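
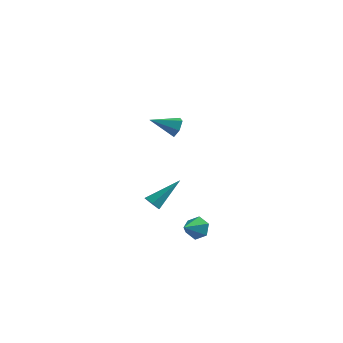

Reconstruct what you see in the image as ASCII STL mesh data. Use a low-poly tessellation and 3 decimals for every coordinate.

solid 
facet normal -0.505 -0.614 -0.607
outer loop
vertex -3.867 0.59 -3.387
vertex -4.135 0.39 -2.962
vertex -4.332 0.816 -3.229
endloop
endfacet
facet normal 0.191 0.795 -0.575
outer loop
vertex -3.867 0.59 -3.387
vertex -4.332 0.816 -3.229
vertex -3.165 1.57 -1.798
endloop
endfacet
facet normal -0.504 -0.614 -0.607
outer loop
vertex -4.332 0.816 -3.229
vertex -4.135 0.39 -2.962
vertex -4.599 0.616 -2.805
endloop
endfacet
facet normal -0.568 0.822 0.030
outer loop
vertex -4.332 0.816 -3.229
vertex -4.599 0.616 -2.805
vertex -3.165 1.57 -1.798
endloop
endfacet
facet normal -0.504 -0.614 -0.607
outer loop
vertex -4.599 0.616 -2.805
vertex -4.135 0.39 -2.962
vertex -4.402 0.19 -2.538
endloop
endfacet
facet normal -0.640 0.173 0.748
outer loop
vertex -4.599 0.616 -2.805
vertex -4.402 0.19 -2.538
vertex -3.165 1.57 -1.798
endloop
endfacet
facet normal -0.504 -0.615 -0.607
outer loop
vertex -4.402 0.19 -2.538
vertex -4.135 0.39 -2.962
vertex -3.937 -0.036 -2.695
endloop
endfacet
facet normal 0.046 -0.504 0.862
outer loop
vertex -4.402 0.19 -2.538
vertex -3.937 -0.036 -2.695
vertex -3.165 1.57 -1.798
endloop
endfacet
facet normal -0.505 -0.615 -0.606
outer loop
vertex -3.937 -0.036 -2.695
vertex -4.135 0.39 -2.962
vertex -3.67 0.164 -3.12
endloop
endfacet
facet normal 0.807 -0.532 0.257
outer loop
vertex -3.937 -0.036 -2.695
vertex -3.67 0.164 -3.12
vertex -3.165 1.57 -1.798
endloop
endfacet
facet normal -0.505 -0.614 -0.607
outer loop
vertex -3.67 0.164 -3.12
vertex -4.135 0.39 -2.962
vertex -3.867 0.59 -3.387
endloop
endfacet
facet normal 0.879 0.118 -0.461
outer loop
vertex -3.67 0.164 -3.12
vertex -3.867 0.59 -3.387
vertex -3.165 1.57 -1.798
endloop
endfacet
facet normal 0.262 0.854 -0.449
outer loop
vertex -0.67 -1.292 -2.696
vertex -1.221 -1.323 -3.076
vertex -1.239 -1.007 -2.485
endloop
endfacet
facet normal 0.291 -0.121 0.949
outer loop
vertex -0.67 -1.292 -2.696
vertex -1.239 -1.007 -2.485
vertex -1.519 -2.297 -2.564
endloop
endfacet
facet normal 0.262 0.854 -0.449
outer loop
vertex -1.239 -1.007 -2.485
vertex -1.221 -1.323 -3.076
vertex -1.79 -1.038 -2.865
endloop
endfacet
facet normal -0.569 0.073 0.819
outer loop
vertex -1.239 -1.007 -2.485
vertex -1.79 -1.038 -2.865
vertex -1.519 -2.297 -2.564
endloop
endfacet
facet normal 0.262 0.854 -0.449
outer loop
vertex -1.79 -1.038 -2.865
vertex -1.221 -1.323 -3.076
vertex -1.772 -1.354 -3.456
endloop
endfacet
facet normal -0.978 -0.193 0.073
outer loop
vertex -1.79 -1.038 -2.865
vertex -1.772 -1.354 -3.456
vertex -1.519 -2.297 -2.564
endloop
endfacet
facet normal 0.262 0.854 -0.449
outer loop
vertex -1.772 -1.354 -3.456
vertex -1.221 -1.323 -3.076
vertex -1.203 -1.639 -3.667
endloop
endfacet
facet normal -0.528 -0.654 -0.541
outer loop
vertex -1.772 -1.354 -3.456
vertex -1.203 -1.639 -3.667
vertex -1.519 -2.297 -2.564
endloop
endfacet
facet normal 0.260 0.855 -0.449
outer loop
vertex -1.203 -1.639 -3.667
vertex -1.221 -1.323 -3.076
vertex -0.652 -1.607 -3.287
endloop
endfacet
facet normal 0.333 -0.849 -0.411
outer loop
vertex -1.203 -1.639 -3.667
vertex -0.652 -1.607 -3.287
vertex -1.519 -2.297 -2.564
endloop
endfacet
facet normal 0.261 0.855 -0.448
outer loop
vertex -0.652 -1.607 -3.287
vertex -1.221 -1.323 -3.076
vertex -0.67 -1.292 -2.696
endloop
endfacet
facet normal 0.741 -0.583 0.333
outer loop
vertex -0.652 -1.607 -3.287
vertex -0.67 -1.292 -2.696
vertex -1.519 -2.297 -2.564
endloop
endfacet
facet normal 0.807 0.427 -0.407
outer loop
vertex -1.786 -1.755 4.002
vertex -2.075 -1.682 3.505
vertex -2.089 -1.268 3.912
endloop
endfacet
facet normal -0.023 0.168 0.986
outer loop
vertex -1.786 -1.755 4.002
vertex -2.089 -1.268 3.912
vertex -3.165 -2.258 4.055
endloop
endfacet
facet normal 0.807 0.427 -0.407
outer loop
vertex -2.089 -1.268 3.912
vertex -2.075 -1.682 3.505
vertex -2.378 -1.195 3.415
endloop
endfacet
facet normal -0.577 0.690 0.437
outer loop
vertex -2.089 -1.268 3.912
vertex -2.378 -1.195 3.415
vertex -3.165 -2.258 4.055
endloop
endfacet
facet normal 0.807 0.427 -0.408
outer loop
vertex -2.378 -1.195 3.415
vertex -2.075 -1.682 3.505
vertex -2.365 -1.609 3.008
endloop
endfacet
facet normal -0.834 0.373 -0.406
outer loop
vertex -2.378 -1.195 3.415
vertex -2.365 -1.609 3.008
vertex -3.165 -2.258 4.055
endloop
endfacet
facet normal 0.807 0.427 -0.408
outer loop
vertex -2.365 -1.609 3.008
vertex -2.075 -1.682 3.505
vertex -2.062 -2.095 3.098
endloop
endfacet
facet normal -0.539 -0.466 -0.701
outer loop
vertex -2.365 -1.609 3.008
vertex -2.062 -2.095 3.098
vertex -3.165 -2.258 4.055
endloop
endfacet
facet normal 0.807 0.427 -0.407
outer loop
vertex -2.062 -2.095 3.098
vertex -2.075 -1.682 3.505
vertex -1.772 -2.168 3.596
endloop
endfacet
facet normal 0.014 -0.988 -0.153
outer loop
vertex -2.062 -2.095 3.098
vertex -1.772 -2.168 3.596
vertex -3.165 -2.258 4.055
endloop
endfacet
facet normal 0.807 0.427 -0.407
outer loop
vertex -1.772 -2.168 3.596
vertex -2.075 -1.682 3.505
vertex -1.786 -1.755 4.002
endloop
endfacet
facet normal 0.271 -0.670 0.691
outer loop
vertex -1.772 -2.168 3.596
vertex -1.786 -1.755 4.002
vertex -3.165 -2.258 4.055
endloop
endfacet

endsolid


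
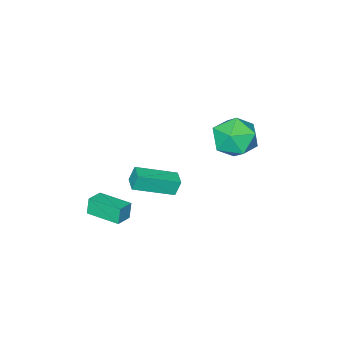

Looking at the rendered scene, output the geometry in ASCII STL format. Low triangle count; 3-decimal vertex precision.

solid 
facet normal -0.781 0.531 -0.331
outer loop
vertex -0.49 -1.838 0.641
vertex -0.009 -1.113 0.669
vertex -0.239 -1.974 -0.17
endloop
endfacet
facet normal -0.553 -0.833 -0.031
outer loop
vertex 1.369 -3.067 0.511
vertex -0.49 -1.838 0.641
vertex -0.239 -1.974 -0.17
endloop
endfacet
facet normal -0.781 0.530 -0.330
outer loop
vertex -0.239 -1.974 -0.17
vertex -0.009 -1.113 0.669
vertex 0.242 -1.249 -0.143
endloop
endfacet
facet normal 0.292 -0.158 -0.943
outer loop
vertex 0.242 -1.249 -0.143
vertex 1.369 -3.067 0.511
vertex -0.239 -1.974 -0.17
endloop
endfacet
facet normal -0.292 0.158 0.943
outer loop
vertex -0.49 -1.838 0.641
vertex 1.599 -2.206 1.35
vertex -0.009 -1.113 0.669
endloop
endfacet
facet normal -0.553 -0.833 -0.031
outer loop
vertex 1.118 -2.931 1.323
vertex -0.49 -1.838 0.641
vertex 1.369 -3.067 0.511
endloop
endfacet
facet normal -0.292 0.159 0.943
outer loop
vertex 1.118 -2.931 1.323
vertex 1.599 -2.206 1.35
vertex -0.49 -1.838 0.641
endloop
endfacet
facet normal 0.553 0.833 0.031
outer loop
vertex -0.009 -1.113 0.669
vertex 1.599 -2.206 1.35
vertex 0.242 -1.249 -0.143
endloop
endfacet
facet normal 0.293 -0.158 -0.943
outer loop
vertex 1.85 -2.342 0.539
vertex 1.369 -3.067 0.511
vertex 0.242 -1.249 -0.143
endloop
endfacet
facet normal 0.553 0.833 0.031
outer loop
vertex 0.242 -1.249 -0.143
vertex 1.599 -2.206 1.35
vertex 1.85 -2.342 0.539
endloop
endfacet
facet normal 0.781 -0.531 0.330
outer loop
vertex 1.85 -2.342 0.539
vertex 1.118 -2.931 1.323
vertex 1.369 -3.067 0.511
endloop
endfacet
facet normal 0.781 -0.530 0.331
outer loop
vertex 1.599 -2.206 1.35
vertex 1.118 -2.931 1.323
vertex 1.85 -2.342 0.539
endloop
endfacet
facet normal -0.949 -0.218 -0.228
outer loop
vertex 2.89 -3.293 0.335
vertex 2.505 -1.668 0.381
vertex 3.08 -3.224 -0.521
endloop
endfacet
facet normal 0.230 -0.973 -0.027
outer loop
vertex 3.915 -3.032 -0.321
vertex 2.89 -3.293 0.335
vertex 3.08 -3.224 -0.521
endloop
endfacet
facet normal -0.949 -0.218 -0.228
outer loop
vertex 3.08 -3.224 -0.521
vertex 2.505 -1.668 0.381
vertex 2.695 -1.599 -0.476
endloop
endfacet
facet normal 0.215 0.078 -0.973
outer loop
vertex 2.695 -1.599 -0.476
vertex 3.915 -3.032 -0.321
vertex 3.08 -3.224 -0.521
endloop
endfacet
facet normal -0.215 -0.079 0.973
outer loop
vertex 2.89 -3.293 0.335
vertex 3.34 -1.476 0.581
vertex 2.505 -1.668 0.381
endloop
endfacet
facet normal 0.230 -0.973 -0.027
outer loop
vertex 3.725 -3.101 0.536
vertex 2.89 -3.293 0.335
vertex 3.915 -3.032 -0.321
endloop
endfacet
facet normal -0.216 -0.078 0.973
outer loop
vertex 3.725 -3.101 0.536
vertex 3.34 -1.476 0.581
vertex 2.89 -3.293 0.335
endloop
endfacet
facet normal -0.230 0.973 0.027
outer loop
vertex 2.505 -1.668 0.381
vertex 3.34 -1.476 0.581
vertex 2.695 -1.599 -0.476
endloop
endfacet
facet normal 0.216 0.079 -0.973
outer loop
vertex 3.53 -1.407 -0.275
vertex 3.915 -3.032 -0.321
vertex 2.695 -1.599 -0.476
endloop
endfacet
facet normal -0.230 0.973 0.027
outer loop
vertex 2.695 -1.599 -0.476
vertex 3.34 -1.476 0.581
vertex 3.53 -1.407 -0.275
endloop
endfacet
facet normal 0.949 0.218 0.228
outer loop
vertex 3.53 -1.407 -0.275
vertex 3.725 -3.101 0.536
vertex 3.915 -3.032 -0.321
endloop
endfacet
facet normal 0.949 0.218 0.228
outer loop
vertex 3.34 -1.476 0.581
vertex 3.725 -3.101 0.536
vertex 3.53 -1.407 -0.275
endloop
endfacet
facet normal -0.599 0.305 0.740
outer loop
vertex -3.503 -0.088 3.37
vertex -2.618 -0.289 4.169
vertex -2.72 0.793 3.64
endloop
endfacet
facet normal -0.761 0.636 0.130
outer loop
vertex -3.503 -0.088 3.37
vertex -2.72 0.793 3.64
vertex -3.062 0.618 2.494
endloop
endfacet
facet normal -0.925 0.138 -0.355
outer loop
vertex -3.503 -0.088 3.37
vertex -3.062 0.618 2.494
vertex -3.17 -0.572 2.314
endloop
endfacet
facet normal -0.864 -0.501 -0.043
outer loop
vertex -3.503 -0.088 3.37
vertex -3.17 -0.572 2.314
vertex -2.896 -1.133 3.349
endloop
endfacet
facet normal -0.663 -0.398 0.634
outer loop
vertex -3.503 -0.088 3.37
vertex -2.896 -1.133 3.349
vertex -2.618 -0.289 4.169
endloop
endfacet
facet normal -0.177 0.979 -0.097
outer loop
vertex -3.062 0.618 2.494
vertex -2.72 0.793 3.64
vertex -1.904 0.853 2.751
endloop
endfacet
facet normal 0.085 0.444 0.892
outer loop
vertex -2.72 0.793 3.64
vertex -2.618 -0.289 4.169
vertex -1.63 0.292 3.786
endloop
endfacet
facet normal -0.019 -0.693 0.720
outer loop
vertex -2.618 -0.289 4.169
vertex -2.896 -1.133 3.349
vertex -1.738 -0.898 3.606
endloop
endfacet
facet normal -0.345 -0.860 -0.375
outer loop
vertex -2.896 -1.133 3.349
vertex -3.17 -0.572 2.314
vertex -2.08 -1.073 2.46
endloop
endfacet
facet normal -0.443 0.173 -0.880
outer loop
vertex -3.17 -0.572 2.314
vertex -3.062 0.618 2.494
vertex -2.182 0.009 1.931
endloop
endfacet
facet normal 0.864 0.501 0.043
outer loop
vertex -1.297 -0.192 2.73
vertex -1.904 0.853 2.751
vertex -1.63 0.292 3.786
endloop
endfacet
facet normal 0.925 -0.138 0.355
outer loop
vertex -1.297 -0.192 2.73
vertex -1.63 0.292 3.786
vertex -1.738 -0.898 3.606
endloop
endfacet
facet normal 0.761 -0.636 -0.130
outer loop
vertex -1.297 -0.192 2.73
vertex -1.738 -0.898 3.606
vertex -2.08 -1.073 2.46
endloop
endfacet
facet normal 0.599 -0.305 -0.740
outer loop
vertex -1.297 -0.192 2.73
vertex -2.08 -1.073 2.46
vertex -2.182 0.009 1.931
endloop
endfacet
facet normal 0.663 0.398 -0.634
outer loop
vertex -1.297 -0.192 2.73
vertex -2.182 0.009 1.931
vertex -1.904 0.853 2.751
endloop
endfacet
facet normal 0.345 0.860 0.375
outer loop
vertex -1.63 0.292 3.786
vertex -1.904 0.853 2.751
vertex -2.72 0.793 3.64
endloop
endfacet
facet normal 0.443 -0.173 0.880
outer loop
vertex -1.738 -0.898 3.606
vertex -1.63 0.292 3.786
vertex -2.618 -0.289 4.169
endloop
endfacet
facet normal 0.177 -0.979 0.097
outer loop
vertex -2.08 -1.073 2.46
vertex -1.738 -0.898 3.606
vertex -2.896 -1.133 3.349
endloop
endfacet
facet normal -0.085 -0.444 -0.892
outer loop
vertex -2.182 0.009 1.931
vertex -2.08 -1.073 2.46
vertex -3.17 -0.572 2.314
endloop
endfacet
facet normal 0.019 0.693 -0.720
outer loop
vertex -1.904 0.853 2.751
vertex -2.182 0.009 1.931
vertex -3.062 0.618 2.494
endloop
endfacet

endsolid


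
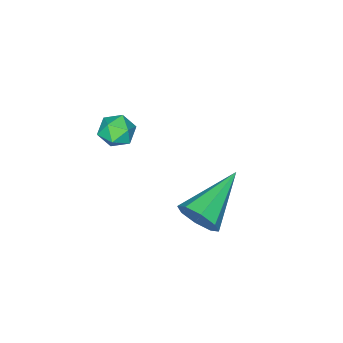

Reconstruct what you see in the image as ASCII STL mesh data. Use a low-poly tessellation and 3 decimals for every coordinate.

solid 
facet normal -0.342 0.936 0.087
outer loop
vertex 1.716 -0.163 1.002
vertex 1.204 -0.378 1.303
vertex 1.72 -0.22 1.63
endloop
endfacet
facet normal 0.371 0.925 0.082
outer loop
vertex 1.716 -0.163 1.002
vertex 1.72 -0.22 1.63
vertex 2.225 -0.393 1.294
endloop
endfacet
facet normal 0.582 0.618 -0.528
outer loop
vertex 1.716 -0.163 1.002
vertex 2.225 -0.393 1.294
vertex 2.022 -0.659 0.759
endloop
endfacet
facet normal -0.000 0.440 -0.898
outer loop
vertex 1.716 -0.163 1.002
vertex 2.022 -0.659 0.759
vertex 1.391 -0.649 0.764
endloop
endfacet
facet normal -0.572 0.636 -0.518
outer loop
vertex 1.716 -0.163 1.002
vertex 1.391 -0.649 0.764
vertex 1.204 -0.378 1.303
endloop
endfacet
facet normal 0.590 0.514 0.622
outer loop
vertex 2.225 -0.393 1.294
vertex 1.72 -0.22 1.63
vertex 2.029 -0.751 1.776
endloop
endfacet
facet normal -0.564 0.532 0.632
outer loop
vertex 1.72 -0.22 1.63
vertex 1.204 -0.378 1.303
vertex 1.398 -0.741 1.781
endloop
endfacet
facet normal -0.937 0.045 -0.348
outer loop
vertex 1.204 -0.378 1.303
vertex 1.391 -0.649 0.764
vertex 1.195 -1.007 1.246
endloop
endfacet
facet normal -0.012 -0.272 -0.962
outer loop
vertex 1.391 -0.649 0.764
vertex 2.022 -0.659 0.759
vertex 1.7 -1.18 0.91
endloop
endfacet
facet normal 0.932 0.020 -0.363
outer loop
vertex 2.022 -0.659 0.759
vertex 2.225 -0.393 1.294
vertex 2.216 -1.022 1.237
endloop
endfacet
facet normal 0.000 -0.440 0.898
outer loop
vertex 1.704 -1.237 1.538
vertex 2.029 -0.751 1.776
vertex 1.398 -0.741 1.781
endloop
endfacet
facet normal -0.582 -0.618 0.528
outer loop
vertex 1.704 -1.237 1.538
vertex 1.398 -0.741 1.781
vertex 1.195 -1.007 1.246
endloop
endfacet
facet normal -0.371 -0.925 -0.082
outer loop
vertex 1.704 -1.237 1.538
vertex 1.195 -1.007 1.246
vertex 1.7 -1.18 0.91
endloop
endfacet
facet normal 0.342 -0.936 -0.087
outer loop
vertex 1.704 -1.237 1.538
vertex 1.7 -1.18 0.91
vertex 2.216 -1.022 1.237
endloop
endfacet
facet normal 0.572 -0.636 0.518
outer loop
vertex 1.704 -1.237 1.538
vertex 2.216 -1.022 1.237
vertex 2.029 -0.751 1.776
endloop
endfacet
facet normal 0.012 0.272 0.962
outer loop
vertex 1.398 -0.741 1.781
vertex 2.029 -0.751 1.776
vertex 1.72 -0.22 1.63
endloop
endfacet
facet normal -0.932 -0.020 0.363
outer loop
vertex 1.195 -1.007 1.246
vertex 1.398 -0.741 1.781
vertex 1.204 -0.378 1.303
endloop
endfacet
facet normal -0.590 -0.514 -0.622
outer loop
vertex 1.7 -1.18 0.91
vertex 1.195 -1.007 1.246
vertex 1.391 -0.649 0.764
endloop
endfacet
facet normal 0.564 -0.532 -0.632
outer loop
vertex 2.216 -1.022 1.237
vertex 1.7 -1.18 0.91
vertex 2.022 -0.659 0.759
endloop
endfacet
facet normal 0.937 -0.045 0.348
outer loop
vertex 2.029 -0.751 1.776
vertex 2.216 -1.022 1.237
vertex 2.225 -0.393 1.294
endloop
endfacet
facet normal 0.928 0.072 -0.365
outer loop
vertex 0.774 1.827 -1.963
vertex 0.54 1.505 -2.622
vertex 0.589 2.226 -2.355
endloop
endfacet
facet normal -0.110 0.670 0.734
outer loop
vertex 0.774 1.827 -1.963
vertex 0.589 2.226 -2.355
vertex -1.4 1.355 -1.858
endloop
endfacet
facet normal 0.928 0.072 -0.365
outer loop
vertex 0.589 2.226 -2.355
vertex 0.54 1.505 -2.622
vertex 0.375 2.202 -2.904
endloop
endfacet
facet normal -0.376 0.920 0.106
outer loop
vertex 0.589 2.226 -2.355
vertex 0.375 2.202 -2.904
vertex -1.4 1.355 -1.858
endloop
endfacet
facet normal 0.928 0.071 -0.366
outer loop
vertex 0.375 2.202 -2.904
vertex 0.54 1.505 -2.622
vertex 0.257 1.77 -3.287
endloop
endfacet
facet normal -0.597 0.617 -0.513
outer loop
vertex 0.375 2.202 -2.904
vertex 0.257 1.77 -3.287
vertex -1.4 1.355 -1.858
endloop
endfacet
facet normal 0.928 0.074 -0.365
outer loop
vertex 0.257 1.77 -3.287
vertex 0.54 1.505 -2.622
vertex 0.306 1.183 -3.281
endloop
endfacet
facet normal -0.643 -0.061 -0.763
outer loop
vertex 0.257 1.77 -3.287
vertex 0.306 1.183 -3.281
vertex -1.4 1.355 -1.858
endloop
endfacet
facet normal 0.928 0.071 -0.365
outer loop
vertex 0.306 1.183 -3.281
vertex 0.54 1.505 -2.622
vertex 0.491 0.784 -2.888
endloop
endfacet
facet normal -0.488 -0.717 -0.498
outer loop
vertex 0.306 1.183 -3.281
vertex 0.491 0.784 -2.888
vertex -1.4 1.355 -1.858
endloop
endfacet
facet normal 0.928 0.072 -0.366
outer loop
vertex 0.491 0.784 -2.888
vertex 0.54 1.505 -2.622
vertex 0.705 0.808 -2.34
endloop
endfacet
facet normal -0.222 -0.967 0.129
outer loop
vertex 0.491 0.784 -2.888
vertex 0.705 0.808 -2.34
vertex -1.4 1.355 -1.858
endloop
endfacet
facet normal 0.928 0.072 -0.364
outer loop
vertex 0.705 0.808 -2.34
vertex 0.54 1.505 -2.622
vertex 0.822 1.24 -1.956
endloop
endfacet
facet normal -0.001 -0.664 0.748
outer loop
vertex 0.705 0.808 -2.34
vertex 0.822 1.24 -1.956
vertex -1.4 1.355 -1.858
endloop
endfacet
facet normal 0.928 0.072 -0.365
outer loop
vertex 0.822 1.24 -1.956
vertex 0.54 1.505 -2.622
vertex 0.774 1.827 -1.963
endloop
endfacet
facet normal 0.045 0.016 0.999
outer loop
vertex 0.822 1.24 -1.956
vertex 0.774 1.827 -1.963
vertex -1.4 1.355 -1.858
endloop
endfacet

endsolid


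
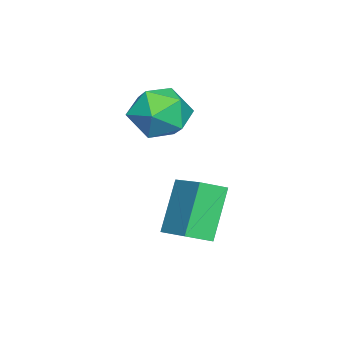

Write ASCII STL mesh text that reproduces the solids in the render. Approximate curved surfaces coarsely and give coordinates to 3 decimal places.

solid 
facet normal -0.528 0.060 0.847
outer loop
vertex 2.847 2.21 -1.482
vertex 4.097 3.415 -0.788
vertex 2.323 2.973 -1.862
endloop
endfacet
facet normal -0.669 -0.644 -0.371
outer loop
vertex 3.463 2.845 -3.692
vertex 2.847 2.21 -1.482
vertex 2.323 2.973 -1.862
endloop
endfacet
facet normal -0.528 0.060 0.847
outer loop
vertex 2.323 2.973 -1.862
vertex 4.097 3.415 -0.788
vertex 3.573 4.178 -1.168
endloop
endfacet
facet normal -0.524 0.762 -0.380
outer loop
vertex 3.573 4.178 -1.168
vertex 3.463 2.845 -3.692
vertex 2.323 2.973 -1.862
endloop
endfacet
facet normal 0.524 -0.762 0.380
outer loop
vertex 2.847 2.21 -1.482
vertex 5.237 3.287 -2.618
vertex 4.097 3.415 -0.788
endloop
endfacet
facet normal -0.669 -0.644 -0.371
outer loop
vertex 3.987 2.082 -3.312
vertex 2.847 2.21 -1.482
vertex 3.463 2.845 -3.692
endloop
endfacet
facet normal 0.524 -0.762 0.380
outer loop
vertex 3.987 2.082 -3.312
vertex 5.237 3.287 -2.618
vertex 2.847 2.21 -1.482
endloop
endfacet
facet normal 0.669 0.644 0.371
outer loop
vertex 4.097 3.415 -0.788
vertex 5.237 3.287 -2.618
vertex 3.573 4.178 -1.168
endloop
endfacet
facet normal -0.524 0.762 -0.380
outer loop
vertex 4.713 4.05 -2.998
vertex 3.463 2.845 -3.692
vertex 3.573 4.178 -1.168
endloop
endfacet
facet normal 0.669 0.644 0.371
outer loop
vertex 3.573 4.178 -1.168
vertex 5.237 3.287 -2.618
vertex 4.713 4.05 -2.998
endloop
endfacet
facet normal 0.528 -0.060 -0.847
outer loop
vertex 4.713 4.05 -2.998
vertex 3.987 2.082 -3.312
vertex 3.463 2.845 -3.692
endloop
endfacet
facet normal 0.528 -0.060 -0.847
outer loop
vertex 5.237 3.287 -2.618
vertex 3.987 2.082 -3.312
vertex 4.713 4.05 -2.998
endloop
endfacet
facet normal -0.915 0.369 0.166
outer loop
vertex 0.556 2.102 0.6
vertex 0.072 1.031 0.314
vertex 0.376 1.27 1.46
endloop
endfacet
facet normal -0.431 0.692 0.579
outer loop
vertex 0.556 2.102 0.6
vertex 0.376 1.27 1.46
vertex 1.398 1.916 1.448
endloop
endfacet
facet normal 0.062 0.986 0.155
outer loop
vertex 0.556 2.102 0.6
vertex 1.398 1.916 1.448
vertex 1.726 2.076 0.295
endloop
endfacet
facet normal -0.117 0.845 -0.522
outer loop
vertex 0.556 2.102 0.6
vertex 1.726 2.076 0.295
vertex 0.906 1.529 -0.406
endloop
endfacet
facet normal -0.721 0.463 -0.515
outer loop
vertex 0.556 2.102 0.6
vertex 0.906 1.529 -0.406
vertex 0.072 1.031 0.314
endloop
endfacet
facet normal -0.110 0.192 0.975
outer loop
vertex 1.398 1.916 1.448
vertex 0.376 1.27 1.46
vertex 1.434 0.731 1.686
endloop
endfacet
facet normal -0.893 -0.329 0.306
outer loop
vertex 0.376 1.27 1.46
vertex 0.072 1.031 0.314
vertex 0.614 0.184 0.985
endloop
endfacet
facet normal -0.580 -0.177 -0.795
outer loop
vertex 0.072 1.031 0.314
vertex 0.906 1.529 -0.406
vertex 0.942 0.344 -0.168
endloop
endfacet
facet normal 0.396 0.439 -0.806
outer loop
vertex 0.906 1.529 -0.406
vertex 1.726 2.076 0.295
vertex 1.964 0.99 -0.18
endloop
endfacet
facet normal 0.687 0.668 0.288
outer loop
vertex 1.726 2.076 0.295
vertex 1.398 1.916 1.448
vertex 2.268 1.229 0.966
endloop
endfacet
facet normal 0.117 -0.845 0.522
outer loop
vertex 1.784 0.158 0.68
vertex 1.434 0.731 1.686
vertex 0.614 0.184 0.985
endloop
endfacet
facet normal -0.062 -0.986 -0.155
outer loop
vertex 1.784 0.158 0.68
vertex 0.614 0.184 0.985
vertex 0.942 0.344 -0.168
endloop
endfacet
facet normal 0.431 -0.692 -0.579
outer loop
vertex 1.784 0.158 0.68
vertex 0.942 0.344 -0.168
vertex 1.964 0.99 -0.18
endloop
endfacet
facet normal 0.915 -0.369 -0.166
outer loop
vertex 1.784 0.158 0.68
vertex 1.964 0.99 -0.18
vertex 2.268 1.229 0.966
endloop
endfacet
facet normal 0.721 -0.463 0.515
outer loop
vertex 1.784 0.158 0.68
vertex 2.268 1.229 0.966
vertex 1.434 0.731 1.686
endloop
endfacet
facet normal -0.396 -0.439 0.806
outer loop
vertex 0.614 0.184 0.985
vertex 1.434 0.731 1.686
vertex 0.376 1.27 1.46
endloop
endfacet
facet normal -0.687 -0.668 -0.288
outer loop
vertex 0.942 0.344 -0.168
vertex 0.614 0.184 0.985
vertex 0.072 1.031 0.314
endloop
endfacet
facet normal 0.110 -0.192 -0.975
outer loop
vertex 1.964 0.99 -0.18
vertex 0.942 0.344 -0.168
vertex 0.906 1.529 -0.406
endloop
endfacet
facet normal 0.893 0.329 -0.306
outer loop
vertex 2.268 1.229 0.966
vertex 1.964 0.99 -0.18
vertex 1.726 2.076 0.295
endloop
endfacet
facet normal 0.580 0.177 0.795
outer loop
vertex 1.434 0.731 1.686
vertex 2.268 1.229 0.966
vertex 1.398 1.916 1.448
endloop
endfacet

endsolid


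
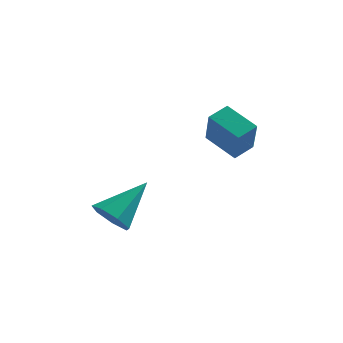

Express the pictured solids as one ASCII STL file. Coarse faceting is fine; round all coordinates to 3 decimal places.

solid 
facet normal -0.698 0.625 0.349
outer loop
vertex -0.145 2.266 2.788
vertex 0.546 2.896 3.043
vertex -0.249 2.993 1.277
endloop
endfacet
facet normal -0.713 -0.650 -0.264
outer loop
vertex 0.834 2.024 0.737
vertex -0.145 2.266 2.788
vertex -0.249 2.993 1.277
endloop
endfacet
facet normal -0.698 0.626 0.349
outer loop
vertex -0.249 2.993 1.277
vertex 0.546 2.896 3.043
vertex 0.443 3.623 1.532
endloop
endfacet
facet normal -0.062 0.432 -0.900
outer loop
vertex 0.443 3.623 1.532
vertex 0.834 2.024 0.737
vertex -0.249 2.993 1.277
endloop
endfacet
facet normal 0.062 -0.432 0.900
outer loop
vertex -0.145 2.266 2.788
vertex 1.629 1.927 2.503
vertex 0.546 2.896 3.043
endloop
endfacet
facet normal -0.713 -0.649 -0.264
outer loop
vertex 0.937 1.297 2.248
vertex -0.145 2.266 2.788
vertex 0.834 2.024 0.737
endloop
endfacet
facet normal 0.062 -0.432 0.900
outer loop
vertex 0.937 1.297 2.248
vertex 1.629 1.927 2.503
vertex -0.145 2.266 2.788
endloop
endfacet
facet normal 0.713 0.650 0.264
outer loop
vertex 0.546 2.896 3.043
vertex 1.629 1.927 2.503
vertex 0.443 3.623 1.532
endloop
endfacet
facet normal -0.062 0.432 -0.900
outer loop
vertex 1.525 2.654 0.992
vertex 0.834 2.024 0.737
vertex 0.443 3.623 1.532
endloop
endfacet
facet normal 0.713 0.650 0.263
outer loop
vertex 0.443 3.623 1.532
vertex 1.629 1.927 2.503
vertex 1.525 2.654 0.992
endloop
endfacet
facet normal 0.698 -0.625 -0.348
outer loop
vertex 1.525 2.654 0.992
vertex 0.937 1.297 2.248
vertex 0.834 2.024 0.737
endloop
endfacet
facet normal 0.698 -0.625 -0.349
outer loop
vertex 1.629 1.927 2.503
vertex 0.937 1.297 2.248
vertex 1.525 2.654 0.992
endloop
endfacet
facet normal -0.606 -0.569 -0.555
outer loop
vertex -2.904 -2.254 -0.382
vertex -3.574 -1.736 -0.182
vertex -3.02 -1.673 -0.851
endloop
endfacet
facet normal 0.945 -0.069 -0.319
outer loop
vertex -2.904 -2.254 -0.382
vertex -3.02 -1.673 -0.851
vertex -2.326 -0.564 0.962
endloop
endfacet
facet normal -0.606 -0.570 -0.555
outer loop
vertex -3.02 -1.673 -0.851
vertex -3.574 -1.736 -0.182
vertex -3.554 -1.14 -0.816
endloop
endfacet
facet normal 0.557 0.596 -0.578
outer loop
vertex -3.02 -1.673 -0.851
vertex -3.554 -1.14 -0.816
vertex -2.326 -0.564 0.962
endloop
endfacet
facet normal -0.606 -0.570 -0.555
outer loop
vertex -3.554 -1.14 -0.816
vertex -3.574 -1.736 -0.182
vertex -4.102 -1.056 -0.304
endloop
endfacet
facet normal -0.088 0.964 -0.252
outer loop
vertex -3.554 -1.14 -0.816
vertex -4.102 -1.056 -0.304
vertex -2.326 -0.564 0.962
endloop
endfacet
facet normal -0.605 -0.570 -0.556
outer loop
vertex -4.102 -1.056 -0.304
vertex -3.574 -1.736 -0.182
vertex -4.253 -1.484 0.299
endloop
endfacet
facet normal -0.504 0.759 0.412
outer loop
vertex -4.102 -1.056 -0.304
vertex -4.253 -1.484 0.299
vertex -2.326 -0.564 0.962
endloop
endfacet
facet normal -0.605 -0.569 -0.556
outer loop
vertex -4.253 -1.484 0.299
vertex -3.574 -1.736 -0.182
vertex -3.893 -2.102 0.54
endloop
endfacet
facet normal -0.380 0.136 0.915
outer loop
vertex -4.253 -1.484 0.299
vertex -3.893 -2.102 0.54
vertex -2.326 -0.564 0.962
endloop
endfacet
facet normal -0.606 -0.569 -0.556
outer loop
vertex -3.893 -2.102 0.54
vertex -3.574 -1.736 -0.182
vertex -3.292 -2.445 0.236
endloop
endfacet
facet normal 0.194 -0.438 0.878
outer loop
vertex -3.893 -2.102 0.54
vertex -3.292 -2.445 0.236
vertex -2.326 -0.564 0.962
endloop
endfacet
facet normal -0.606 -0.569 -0.556
outer loop
vertex -3.292 -2.445 0.236
vertex -3.574 -1.736 -0.182
vertex -2.904 -2.254 -0.382
endloop
endfacet
facet normal 0.783 -0.529 0.328
outer loop
vertex -3.292 -2.445 0.236
vertex -2.904 -2.254 -0.382
vertex -2.326 -0.564 0.962
endloop
endfacet

endsolid


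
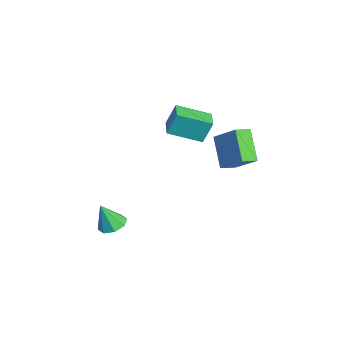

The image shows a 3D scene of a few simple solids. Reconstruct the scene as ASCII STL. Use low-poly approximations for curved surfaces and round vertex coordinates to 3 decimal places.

solid 
facet normal 0.027 0.379 -0.925
outer loop
vertex 4.267 -3.824 -1.098
vertex 3.69 -3.332 -0.913
vertex 4.469 -3.306 -0.88
endloop
endfacet
facet normal 0.839 -0.454 0.301
outer loop
vertex 4.267 -3.824 -1.098
vertex 4.469 -3.306 -0.88
vertex 3.65 -3.908 0.493
endloop
endfacet
facet normal 0.027 0.378 -0.925
outer loop
vertex 4.469 -3.306 -0.88
vertex 3.69 -3.332 -0.913
vertex 4.215 -2.804 -0.682
endloop
endfacet
facet normal 0.806 0.186 0.562
outer loop
vertex 4.469 -3.306 -0.88
vertex 4.215 -2.804 -0.682
vertex 3.65 -3.908 0.493
endloop
endfacet
facet normal 0.026 0.379 -0.925
outer loop
vertex 4.215 -2.804 -0.682
vertex 3.69 -3.332 -0.913
vertex 3.653 -2.611 -0.619
endloop
endfacet
facet normal 0.295 0.622 0.726
outer loop
vertex 4.215 -2.804 -0.682
vertex 3.653 -2.611 -0.619
vertex 3.65 -3.908 0.493
endloop
endfacet
facet normal 0.027 0.379 -0.925
outer loop
vertex 3.653 -2.611 -0.619
vertex 3.69 -3.332 -0.913
vertex 3.113 -2.841 -0.729
endloop
endfacet
facet normal -0.397 0.598 0.696
outer loop
vertex 3.653 -2.611 -0.619
vertex 3.113 -2.841 -0.729
vertex 3.65 -3.908 0.493
endloop
endfacet
facet normal 0.026 0.378 -0.926
outer loop
vertex 3.113 -2.841 -0.729
vertex 3.69 -3.332 -0.913
vertex 2.911 -3.359 -0.946
endloop
endfacet
facet normal -0.861 0.130 0.492
outer loop
vertex 3.113 -2.841 -0.729
vertex 2.911 -3.359 -0.946
vertex 3.65 -3.908 0.493
endloop
endfacet
facet normal 0.026 0.378 -0.925
outer loop
vertex 2.911 -3.359 -0.946
vertex 3.69 -3.332 -0.913
vertex 3.165 -3.861 -1.144
endloop
endfacet
facet normal -0.828 -0.510 0.231
outer loop
vertex 2.911 -3.359 -0.946
vertex 3.165 -3.861 -1.144
vertex 3.65 -3.908 0.493
endloop
endfacet
facet normal 0.026 0.378 -0.925
outer loop
vertex 3.165 -3.861 -1.144
vertex 3.69 -3.332 -0.913
vertex 3.727 -4.054 -1.207
endloop
endfacet
facet normal -0.317 -0.946 0.067
outer loop
vertex 3.165 -3.861 -1.144
vertex 3.727 -4.054 -1.207
vertex 3.65 -3.908 0.493
endloop
endfacet
facet normal 0.026 0.378 -0.925
outer loop
vertex 3.727 -4.054 -1.207
vertex 3.69 -3.332 -0.913
vertex 4.267 -3.824 -1.098
endloop
endfacet
facet normal 0.374 -0.923 0.096
outer loop
vertex 3.727 -4.054 -1.207
vertex 4.267 -3.824 -1.098
vertex 3.65 -3.908 0.493
endloop
endfacet
facet normal -0.995 0.092 -0.036
outer loop
vertex -1.422 0.484 3.906
vertex -1.231 2.279 3.194
vertex -1.423 -0.032 2.605
endloop
endfacet
facet normal -0.099 -0.925 0.367
outer loop
vertex -0.269 -0.139 2.646
vertex -1.422 0.484 3.906
vertex -1.423 -0.032 2.605
endloop
endfacet
facet normal -0.995 0.092 -0.035
outer loop
vertex -1.423 -0.032 2.605
vertex -1.231 2.279 3.194
vertex -1.233 1.762 1.893
endloop
endfacet
facet normal -0.001 -0.369 -0.930
outer loop
vertex -1.233 1.762 1.893
vertex -0.269 -0.139 2.646
vertex -1.423 -0.032 2.605
endloop
endfacet
facet normal 0.001 0.369 0.930
outer loop
vertex -1.422 0.484 3.906
vertex -0.077 2.172 3.235
vertex -1.231 2.279 3.194
endloop
endfacet
facet normal -0.098 -0.925 0.368
outer loop
vertex -0.267 0.378 3.947
vertex -1.422 0.484 3.906
vertex -0.269 -0.139 2.646
endloop
endfacet
facet normal 0.001 0.369 0.930
outer loop
vertex -0.267 0.378 3.947
vertex -0.077 2.172 3.235
vertex -1.422 0.484 3.906
endloop
endfacet
facet normal 0.099 0.925 -0.368
outer loop
vertex -1.231 2.279 3.194
vertex -0.077 2.172 3.235
vertex -1.233 1.762 1.893
endloop
endfacet
facet normal -0.001 -0.369 -0.930
outer loop
vertex -0.078 1.656 1.934
vertex -0.269 -0.139 2.646
vertex -1.233 1.762 1.893
endloop
endfacet
facet normal 0.098 0.925 -0.367
outer loop
vertex -1.233 1.762 1.893
vertex -0.077 2.172 3.235
vertex -0.078 1.656 1.934
endloop
endfacet
facet normal 0.995 -0.092 0.035
outer loop
vertex -0.078 1.656 1.934
vertex -0.267 0.378 3.947
vertex -0.269 -0.139 2.646
endloop
endfacet
facet normal 0.995 -0.091 0.035
outer loop
vertex -0.077 2.172 3.235
vertex -0.267 0.378 3.947
vertex -0.078 1.656 1.934
endloop
endfacet
facet normal -0.720 -0.063 0.691
outer loop
vertex 0.153 3.258 2.864
vertex -0.211 4.093 2.561
vertex -0.935 2.343 1.648
endloop
endfacet
facet normal 0.379 -0.870 0.316
outer loop
vertex 0.491 2.467 0.279
vertex 0.153 3.258 2.864
vertex -0.935 2.343 1.648
endloop
endfacet
facet normal -0.720 -0.062 0.691
outer loop
vertex -0.935 2.343 1.648
vertex -0.211 4.093 2.561
vertex -1.298 3.178 1.345
endloop
endfacet
facet normal -0.582 -0.489 -0.650
outer loop
vertex -1.298 3.178 1.345
vertex 0.491 2.467 0.279
vertex -0.935 2.343 1.648
endloop
endfacet
facet normal 0.581 0.489 0.650
outer loop
vertex 0.153 3.258 2.864
vertex 1.215 4.217 1.192
vertex -0.211 4.093 2.561
endloop
endfacet
facet normal 0.379 -0.870 0.316
outer loop
vertex 1.578 3.382 1.495
vertex 0.153 3.258 2.864
vertex 0.491 2.467 0.279
endloop
endfacet
facet normal 0.582 0.489 0.650
outer loop
vertex 1.578 3.382 1.495
vertex 1.215 4.217 1.192
vertex 0.153 3.258 2.864
endloop
endfacet
facet normal -0.379 0.870 -0.316
outer loop
vertex -0.211 4.093 2.561
vertex 1.215 4.217 1.192
vertex -1.298 3.178 1.345
endloop
endfacet
facet normal -0.582 -0.489 -0.650
outer loop
vertex 0.127 3.302 -0.024
vertex 0.491 2.467 0.279
vertex -1.298 3.178 1.345
endloop
endfacet
facet normal -0.379 0.870 -0.316
outer loop
vertex -1.298 3.178 1.345
vertex 1.215 4.217 1.192
vertex 0.127 3.302 -0.024
endloop
endfacet
facet normal 0.720 0.063 -0.691
outer loop
vertex 0.127 3.302 -0.024
vertex 1.578 3.382 1.495
vertex 0.491 2.467 0.279
endloop
endfacet
facet normal 0.720 0.062 -0.691
outer loop
vertex 1.215 4.217 1.192
vertex 1.578 3.382 1.495
vertex 0.127 3.302 -0.024
endloop
endfacet

endsolid


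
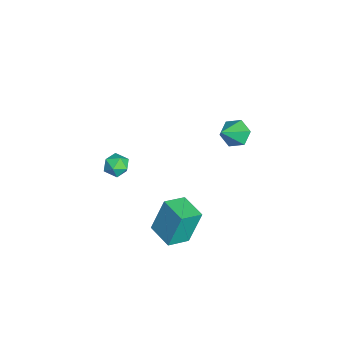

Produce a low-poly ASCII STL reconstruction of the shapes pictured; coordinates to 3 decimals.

solid 
facet normal -0.526 0.778 -0.344
outer loop
vertex 0.534 1.669 -2.5
vertex 1.827 2.498 -2.604
vertex 0.812 0.988 -4.467
endloop
endfacet
facet normal -0.840 -0.538 0.068
outer loop
vertex 1.533 -0.078 -3.996
vertex 0.534 1.669 -2.5
vertex 0.812 0.988 -4.467
endloop
endfacet
facet normal -0.526 0.778 -0.344
outer loop
vertex 0.812 0.988 -4.467
vertex 1.827 2.498 -2.604
vertex 2.106 1.817 -4.571
endloop
endfacet
facet normal 0.132 -0.324 -0.937
outer loop
vertex 2.106 1.817 -4.571
vertex 1.533 -0.078 -3.996
vertex 0.812 0.988 -4.467
endloop
endfacet
facet normal -0.133 0.324 0.937
outer loop
vertex 0.534 1.669 -2.5
vertex 2.548 1.432 -2.133
vertex 1.827 2.498 -2.604
endloop
endfacet
facet normal -0.840 -0.538 0.067
outer loop
vertex 1.254 0.603 -2.029
vertex 0.534 1.669 -2.5
vertex 1.533 -0.078 -3.996
endloop
endfacet
facet normal -0.133 0.324 0.937
outer loop
vertex 1.254 0.603 -2.029
vertex 2.548 1.432 -2.133
vertex 0.534 1.669 -2.5
endloop
endfacet
facet normal 0.840 0.538 -0.067
outer loop
vertex 1.827 2.498 -2.604
vertex 2.548 1.432 -2.133
vertex 2.106 1.817 -4.571
endloop
endfacet
facet normal 0.133 -0.324 -0.937
outer loop
vertex 2.826 0.751 -4.1
vertex 1.533 -0.078 -3.996
vertex 2.106 1.817 -4.571
endloop
endfacet
facet normal 0.840 0.538 -0.067
outer loop
vertex 2.106 1.817 -4.571
vertex 2.548 1.432 -2.133
vertex 2.826 0.751 -4.1
endloop
endfacet
facet normal 0.526 -0.778 0.344
outer loop
vertex 2.826 0.751 -4.1
vertex 1.254 0.603 -2.029
vertex 1.533 -0.078 -3.996
endloop
endfacet
facet normal 0.526 -0.778 0.344
outer loop
vertex 2.548 1.432 -2.133
vertex 1.254 0.603 -2.029
vertex 2.826 0.751 -4.1
endloop
endfacet
facet normal -0.607 0.414 -0.678
outer loop
vertex 0.874 4.589 2.272
vertex 0.233 4.164 2.586
vertex 0.416 4.917 2.882
endloop
endfacet
facet normal 0.750 0.620 0.230
outer loop
vertex 0.874 4.589 2.272
vertex 0.416 4.917 2.882
vertex 1.387 3.376 3.874
endloop
endfacet
facet normal -0.608 0.414 -0.678
outer loop
vertex 0.416 4.917 2.882
vertex 0.233 4.164 2.586
vertex -0.224 4.492 3.196
endloop
endfacet
facet normal 0.037 0.557 0.830
outer loop
vertex 0.416 4.917 2.882
vertex -0.224 4.492 3.196
vertex 1.387 3.376 3.874
endloop
endfacet
facet normal -0.607 0.415 -0.678
outer loop
vertex -0.224 4.492 3.196
vertex 0.233 4.164 2.586
vertex -0.407 3.739 2.899
endloop
endfacet
facet normal -0.499 -0.210 0.841
outer loop
vertex -0.224 4.492 3.196
vertex -0.407 3.739 2.899
vertex 1.387 3.376 3.874
endloop
endfacet
facet normal -0.607 0.414 -0.679
outer loop
vertex -0.407 3.739 2.899
vertex 0.233 4.164 2.586
vertex 0.051 3.41 2.289
endloop
endfacet
facet normal -0.321 -0.913 0.251
outer loop
vertex -0.407 3.739 2.899
vertex 0.051 3.41 2.289
vertex 1.387 3.376 3.874
endloop
endfacet
facet normal -0.607 0.414 -0.678
outer loop
vertex 0.051 3.41 2.289
vertex 0.233 4.164 2.586
vertex 0.691 3.836 1.976
endloop
endfacet
facet normal 0.394 -0.850 -0.350
outer loop
vertex 0.051 3.41 2.289
vertex 0.691 3.836 1.976
vertex 1.387 3.376 3.874
endloop
endfacet
facet normal -0.607 0.414 -0.678
outer loop
vertex 0.691 3.836 1.976
vertex 0.233 4.164 2.586
vertex 0.874 4.589 2.272
endloop
endfacet
facet normal 0.929 -0.084 -0.361
outer loop
vertex 0.691 3.836 1.976
vertex 0.874 4.589 2.272
vertex 1.387 3.376 3.874
endloop
endfacet
facet normal -0.481 0.473 0.738
outer loop
vertex -2.36 -1.133 -2.18
vertex -2.66 -1.81 -1.942
vertex -1.98 -1.564 -1.656
endloop
endfacet
facet normal 0.125 0.809 0.575
outer loop
vertex -2.36 -1.133 -2.18
vertex -1.98 -1.564 -1.656
vertex -1.588 -1.216 -2.231
endloop
endfacet
facet normal 0.099 0.988 -0.115
outer loop
vertex -2.36 -1.133 -2.18
vertex -1.588 -1.216 -2.231
vertex -2.026 -1.247 -2.873
endloop
endfacet
facet normal -0.524 0.763 -0.378
outer loop
vertex -2.36 -1.133 -2.18
vertex -2.026 -1.247 -2.873
vertex -2.689 -1.614 -2.695
endloop
endfacet
facet normal -0.883 0.444 0.150
outer loop
vertex -2.36 -1.133 -2.18
vertex -2.689 -1.614 -2.695
vertex -2.66 -1.81 -1.942
endloop
endfacet
facet normal 0.663 0.348 0.663
outer loop
vertex -1.588 -1.216 -2.231
vertex -1.98 -1.564 -1.656
vertex -1.411 -1.946 -2.025
endloop
endfacet
facet normal -0.319 -0.196 0.927
outer loop
vertex -1.98 -1.564 -1.656
vertex -2.66 -1.81 -1.942
vertex -2.074 -2.313 -1.847
endloop
endfacet
facet normal -0.970 -0.242 -0.026
outer loop
vertex -2.66 -1.81 -1.942
vertex -2.689 -1.614 -2.695
vertex -2.512 -2.344 -2.489
endloop
endfacet
facet normal -0.388 0.273 -0.880
outer loop
vertex -2.689 -1.614 -2.695
vertex -2.026 -1.247 -2.873
vertex -2.12 -1.996 -3.064
endloop
endfacet
facet normal 0.621 0.638 -0.455
outer loop
vertex -2.026 -1.247 -2.873
vertex -1.588 -1.216 -2.231
vertex -1.44 -1.75 -2.778
endloop
endfacet
facet normal 0.524 -0.763 0.378
outer loop
vertex -1.74 -2.427 -2.54
vertex -1.411 -1.946 -2.025
vertex -2.074 -2.313 -1.847
endloop
endfacet
facet normal -0.099 -0.988 0.115
outer loop
vertex -1.74 -2.427 -2.54
vertex -2.074 -2.313 -1.847
vertex -2.512 -2.344 -2.489
endloop
endfacet
facet normal -0.125 -0.809 -0.575
outer loop
vertex -1.74 -2.427 -2.54
vertex -2.512 -2.344 -2.489
vertex -2.12 -1.996 -3.064
endloop
endfacet
facet normal 0.481 -0.473 -0.738
outer loop
vertex -1.74 -2.427 -2.54
vertex -2.12 -1.996 -3.064
vertex -1.44 -1.75 -2.778
endloop
endfacet
facet normal 0.883 -0.444 -0.150
outer loop
vertex -1.74 -2.427 -2.54
vertex -1.44 -1.75 -2.778
vertex -1.411 -1.946 -2.025
endloop
endfacet
facet normal 0.388 -0.273 0.880
outer loop
vertex -2.074 -2.313 -1.847
vertex -1.411 -1.946 -2.025
vertex -1.98 -1.564 -1.656
endloop
endfacet
facet normal -0.621 -0.638 0.455
outer loop
vertex -2.512 -2.344 -2.489
vertex -2.074 -2.313 -1.847
vertex -2.66 -1.81 -1.942
endloop
endfacet
facet normal -0.663 -0.348 -0.663
outer loop
vertex -2.12 -1.996 -3.064
vertex -2.512 -2.344 -2.489
vertex -2.689 -1.614 -2.695
endloop
endfacet
facet normal 0.319 0.196 -0.927
outer loop
vertex -1.44 -1.75 -2.778
vertex -2.12 -1.996 -3.064
vertex -2.026 -1.247 -2.873
endloop
endfacet
facet normal 0.970 0.242 0.026
outer loop
vertex -1.411 -1.946 -2.025
vertex -1.44 -1.75 -2.778
vertex -1.588 -1.216 -2.231
endloop
endfacet

endsolid


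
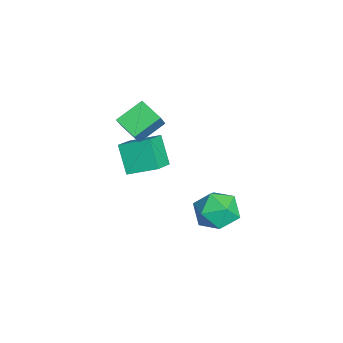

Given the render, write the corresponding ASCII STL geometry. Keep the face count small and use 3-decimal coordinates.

solid 
facet normal -0.603 0.178 -0.778
outer loop
vertex -3.08 -2.354 -0.042
vertex -2.113 -1.507 -0.598
vertex -2.4 -3.673 -0.87
endloop
endfacet
facet normal -0.690 -0.605 0.397
outer loop
vertex -1.447 -3.953 0.358
vertex -3.08 -2.354 -0.042
vertex -2.4 -3.673 -0.87
endloop
endfacet
facet normal -0.603 0.178 -0.777
outer loop
vertex -2.4 -3.673 -0.87
vertex -2.113 -1.507 -0.598
vertex -1.433 -2.826 -1.427
endloop
endfacet
facet normal 0.400 -0.777 -0.487
outer loop
vertex -1.433 -2.826 -1.427
vertex -1.447 -3.953 0.358
vertex -2.4 -3.673 -0.87
endloop
endfacet
facet normal -0.400 0.776 0.487
outer loop
vertex -3.08 -2.354 -0.042
vertex -1.16 -1.787 0.63
vertex -2.113 -1.507 -0.598
endloop
endfacet
facet normal -0.690 -0.605 0.397
outer loop
vertex -2.127 -2.634 1.187
vertex -3.08 -2.354 -0.042
vertex -1.447 -3.953 0.358
endloop
endfacet
facet normal -0.400 0.777 0.487
outer loop
vertex -2.127 -2.634 1.187
vertex -1.16 -1.787 0.63
vertex -3.08 -2.354 -0.042
endloop
endfacet
facet normal 0.690 0.605 -0.397
outer loop
vertex -2.113 -1.507 -0.598
vertex -1.16 -1.787 0.63
vertex -1.433 -2.826 -1.427
endloop
endfacet
facet normal 0.400 -0.776 -0.487
outer loop
vertex -0.48 -3.106 -0.198
vertex -1.447 -3.953 0.358
vertex -1.433 -2.826 -1.427
endloop
endfacet
facet normal 0.690 0.605 -0.397
outer loop
vertex -1.433 -2.826 -1.427
vertex -1.16 -1.787 0.63
vertex -0.48 -3.106 -0.198
endloop
endfacet
facet normal 0.603 -0.178 0.778
outer loop
vertex -0.48 -3.106 -0.198
vertex -2.127 -2.634 1.187
vertex -1.447 -3.953 0.358
endloop
endfacet
facet normal 0.603 -0.177 0.778
outer loop
vertex -1.16 -1.787 0.63
vertex -2.127 -2.634 1.187
vertex -0.48 -3.106 -0.198
endloop
endfacet
facet normal 0.089 0.351 0.932
outer loop
vertex 3.358 1.397 -1.636
vertex 3.542 0.243 -1.219
vertex 4.508 0.936 -1.572
endloop
endfacet
facet normal 0.309 0.834 0.457
outer loop
vertex 3.358 1.397 -1.636
vertex 4.508 0.936 -1.572
vertex 4.162 1.604 -2.558
endloop
endfacet
facet normal -0.234 0.972 0.014
outer loop
vertex 3.358 1.397 -1.636
vertex 4.162 1.604 -2.558
vertex 2.981 1.323 -2.816
endloop
endfacet
facet normal -0.790 0.573 0.217
outer loop
vertex 3.358 1.397 -1.636
vertex 2.981 1.323 -2.816
vertex 2.598 0.482 -1.988
endloop
endfacet
facet normal -0.591 0.189 0.784
outer loop
vertex 3.358 1.397 -1.636
vertex 2.598 0.482 -1.988
vertex 3.542 0.243 -1.219
endloop
endfacet
facet normal 0.836 0.543 0.074
outer loop
vertex 4.162 1.604 -2.558
vertex 4.508 0.936 -1.572
vertex 4.842 0.578 -2.712
endloop
endfacet
facet normal 0.480 -0.239 0.844
outer loop
vertex 4.508 0.936 -1.572
vertex 3.542 0.243 -1.219
vertex 4.459 -0.263 -1.884
endloop
endfacet
facet normal -0.619 -0.501 0.604
outer loop
vertex 3.542 0.243 -1.219
vertex 2.598 0.482 -1.988
vertex 3.278 -0.544 -2.142
endloop
endfacet
facet normal -0.942 0.120 -0.314
outer loop
vertex 2.598 0.482 -1.988
vertex 2.981 1.323 -2.816
vertex 2.932 0.124 -3.128
endloop
endfacet
facet normal -0.042 0.766 -0.641
outer loop
vertex 2.981 1.323 -2.816
vertex 4.162 1.604 -2.558
vertex 3.898 0.817 -3.481
endloop
endfacet
facet normal 0.790 -0.573 -0.217
outer loop
vertex 4.082 -0.337 -3.064
vertex 4.842 0.578 -2.712
vertex 4.459 -0.263 -1.884
endloop
endfacet
facet normal 0.234 -0.972 -0.014
outer loop
vertex 4.082 -0.337 -3.064
vertex 4.459 -0.263 -1.884
vertex 3.278 -0.544 -2.142
endloop
endfacet
facet normal -0.309 -0.834 -0.457
outer loop
vertex 4.082 -0.337 -3.064
vertex 3.278 -0.544 -2.142
vertex 2.932 0.124 -3.128
endloop
endfacet
facet normal -0.089 -0.351 -0.932
outer loop
vertex 4.082 -0.337 -3.064
vertex 2.932 0.124 -3.128
vertex 3.898 0.817 -3.481
endloop
endfacet
facet normal 0.591 -0.189 -0.784
outer loop
vertex 4.082 -0.337 -3.064
vertex 3.898 0.817 -3.481
vertex 4.842 0.578 -2.712
endloop
endfacet
facet normal 0.942 -0.120 0.314
outer loop
vertex 4.459 -0.263 -1.884
vertex 4.842 0.578 -2.712
vertex 4.508 0.936 -1.572
endloop
endfacet
facet normal 0.042 -0.766 0.641
outer loop
vertex 3.278 -0.544 -2.142
vertex 4.459 -0.263 -1.884
vertex 3.542 0.243 -1.219
endloop
endfacet
facet normal -0.836 -0.543 -0.074
outer loop
vertex 2.932 0.124 -3.128
vertex 3.278 -0.544 -2.142
vertex 2.598 0.482 -1.988
endloop
endfacet
facet normal -0.480 0.239 -0.844
outer loop
vertex 3.898 0.817 -3.481
vertex 2.932 0.124 -3.128
vertex 2.981 1.323 -2.816
endloop
endfacet
facet normal 0.619 0.501 -0.604
outer loop
vertex 4.842 0.578 -2.712
vertex 3.898 0.817 -3.481
vertex 4.162 1.604 -2.558
endloop
endfacet
facet normal -0.579 -0.196 0.791
outer loop
vertex -1.529 -2.316 -1.296
vertex -2.896 -1.669 -2.136
vertex -1.873 -3.866 -1.931
endloop
endfacet
facet normal 0.790 -0.374 0.486
outer loop
vertex -0.824 -3.511 -3.364
vertex -1.529 -2.316 -1.296
vertex -1.873 -3.866 -1.931
endloop
endfacet
facet normal -0.579 -0.196 0.791
outer loop
vertex -1.873 -3.866 -1.931
vertex -2.896 -1.669 -2.136
vertex -3.239 -3.219 -2.771
endloop
endfacet
facet normal -0.201 -0.906 -0.372
outer loop
vertex -3.239 -3.219 -2.771
vertex -0.824 -3.511 -3.364
vertex -1.873 -3.866 -1.931
endloop
endfacet
facet normal 0.201 0.906 0.372
outer loop
vertex -1.529 -2.316 -1.296
vertex -1.847 -1.314 -3.569
vertex -2.896 -1.669 -2.136
endloop
endfacet
facet normal 0.790 -0.374 0.485
outer loop
vertex -0.481 -1.961 -2.729
vertex -1.529 -2.316 -1.296
vertex -0.824 -3.511 -3.364
endloop
endfacet
facet normal 0.201 0.906 0.371
outer loop
vertex -0.481 -1.961 -2.729
vertex -1.847 -1.314 -3.569
vertex -1.529 -2.316 -1.296
endloop
endfacet
facet normal -0.790 0.374 -0.486
outer loop
vertex -2.896 -1.669 -2.136
vertex -1.847 -1.314 -3.569
vertex -3.239 -3.219 -2.771
endloop
endfacet
facet normal -0.201 -0.906 -0.371
outer loop
vertex -2.191 -2.864 -4.204
vertex -0.824 -3.511 -3.364
vertex -3.239 -3.219 -2.771
endloop
endfacet
facet normal -0.790 0.374 -0.485
outer loop
vertex -3.239 -3.219 -2.771
vertex -1.847 -1.314 -3.569
vertex -2.191 -2.864 -4.204
endloop
endfacet
facet normal 0.579 0.196 -0.791
outer loop
vertex -2.191 -2.864 -4.204
vertex -0.481 -1.961 -2.729
vertex -0.824 -3.511 -3.364
endloop
endfacet
facet normal 0.579 0.196 -0.791
outer loop
vertex -1.847 -1.314 -3.569
vertex -0.481 -1.961 -2.729
vertex -2.191 -2.864 -4.204
endloop
endfacet

endsolid


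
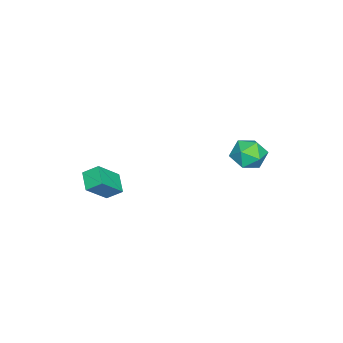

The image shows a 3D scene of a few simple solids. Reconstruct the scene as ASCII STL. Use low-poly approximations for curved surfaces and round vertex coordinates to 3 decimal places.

solid 
facet normal -0.611 0.550 0.570
outer loop
vertex -4.356 3.766 0.316
vertex -4.894 2.795 0.677
vertex -3.974 3.206 1.266
endloop
endfacet
facet normal 0.026 0.866 0.500
outer loop
vertex -4.356 3.766 0.316
vertex -3.974 3.206 1.266
vertex -3.211 3.63 0.491
endloop
endfacet
facet normal 0.145 0.970 -0.196
outer loop
vertex -4.356 3.766 0.316
vertex -3.211 3.63 0.491
vertex -3.659 3.481 -0.576
endloop
endfacet
facet normal -0.418 0.719 -0.556
outer loop
vertex -4.356 3.766 0.316
vertex -3.659 3.481 -0.576
vertex -4.7 2.965 -0.461
endloop
endfacet
facet normal -0.884 0.459 -0.082
outer loop
vertex -4.356 3.766 0.316
vertex -4.7 2.965 -0.461
vertex -4.894 2.795 0.677
endloop
endfacet
facet normal 0.524 0.416 0.743
outer loop
vertex -3.211 3.63 0.491
vertex -3.974 3.206 1.266
vertex -3.04 2.575 0.961
endloop
endfacet
facet normal -0.506 -0.095 0.857
outer loop
vertex -3.974 3.206 1.266
vertex -4.894 2.795 0.677
vertex -4.081 2.059 1.076
endloop
endfacet
facet normal -0.950 -0.242 -0.198
outer loop
vertex -4.894 2.795 0.677
vertex -4.7 2.965 -0.461
vertex -4.529 1.91 0.009
endloop
endfacet
facet normal -0.195 0.178 -0.965
outer loop
vertex -4.7 2.965 -0.461
vertex -3.659 3.481 -0.576
vertex -3.766 2.334 -0.766
endloop
endfacet
facet normal 0.716 0.584 -0.382
outer loop
vertex -3.659 3.481 -0.576
vertex -3.211 3.63 0.491
vertex -2.846 2.745 -0.177
endloop
endfacet
facet normal 0.418 -0.719 0.556
outer loop
vertex -3.384 1.774 0.184
vertex -3.04 2.575 0.961
vertex -4.081 2.059 1.076
endloop
endfacet
facet normal -0.145 -0.970 0.196
outer loop
vertex -3.384 1.774 0.184
vertex -4.081 2.059 1.076
vertex -4.529 1.91 0.009
endloop
endfacet
facet normal -0.026 -0.866 -0.500
outer loop
vertex -3.384 1.774 0.184
vertex -4.529 1.91 0.009
vertex -3.766 2.334 -0.766
endloop
endfacet
facet normal 0.611 -0.550 -0.570
outer loop
vertex -3.384 1.774 0.184
vertex -3.766 2.334 -0.766
vertex -2.846 2.745 -0.177
endloop
endfacet
facet normal 0.884 -0.459 0.082
outer loop
vertex -3.384 1.774 0.184
vertex -2.846 2.745 -0.177
vertex -3.04 2.575 0.961
endloop
endfacet
facet normal 0.195 -0.178 0.965
outer loop
vertex -4.081 2.059 1.076
vertex -3.04 2.575 0.961
vertex -3.974 3.206 1.266
endloop
endfacet
facet normal -0.716 -0.584 0.382
outer loop
vertex -4.529 1.91 0.009
vertex -4.081 2.059 1.076
vertex -4.894 2.795 0.677
endloop
endfacet
facet normal -0.524 -0.416 -0.743
outer loop
vertex -3.766 2.334 -0.766
vertex -4.529 1.91 0.009
vertex -4.7 2.965 -0.461
endloop
endfacet
facet normal 0.506 0.095 -0.857
outer loop
vertex -2.846 2.745 -0.177
vertex -3.766 2.334 -0.766
vertex -3.659 3.481 -0.576
endloop
endfacet
facet normal 0.950 0.242 0.198
outer loop
vertex -3.04 2.575 0.961
vertex -2.846 2.745 -0.177
vertex -3.211 3.63 0.491
endloop
endfacet
facet normal -0.605 0.374 -0.703
outer loop
vertex 2.105 -3.549 0.653
vertex 1.917 -2.686 1.273
vertex 3.1 -2.947 0.117
endloop
endfacet
facet normal 0.174 -0.800 -0.575
outer loop
vertex 4.243 -3.654 1.447
vertex 2.105 -3.549 0.653
vertex 3.1 -2.947 0.117
endloop
endfacet
facet normal -0.605 0.374 -0.703
outer loop
vertex 3.1 -2.947 0.117
vertex 1.917 -2.686 1.273
vertex 2.912 -2.084 0.738
endloop
endfacet
facet normal 0.777 0.470 -0.418
outer loop
vertex 2.912 -2.084 0.738
vertex 4.243 -3.654 1.447
vertex 3.1 -2.947 0.117
endloop
endfacet
facet normal -0.777 -0.470 0.418
outer loop
vertex 2.105 -3.549 0.653
vertex 3.06 -3.393 2.603
vertex 1.917 -2.686 1.273
endloop
endfacet
facet normal 0.174 -0.799 -0.575
outer loop
vertex 3.248 -4.256 1.982
vertex 2.105 -3.549 0.653
vertex 4.243 -3.654 1.447
endloop
endfacet
facet normal -0.777 -0.470 0.418
outer loop
vertex 3.248 -4.256 1.982
vertex 3.06 -3.393 2.603
vertex 2.105 -3.549 0.653
endloop
endfacet
facet normal -0.175 0.799 0.575
outer loop
vertex 1.917 -2.686 1.273
vertex 3.06 -3.393 2.603
vertex 2.912 -2.084 0.738
endloop
endfacet
facet normal 0.777 0.470 -0.418
outer loop
vertex 4.055 -2.791 2.067
vertex 4.243 -3.654 1.447
vertex 2.912 -2.084 0.738
endloop
endfacet
facet normal -0.174 0.799 0.575
outer loop
vertex 2.912 -2.084 0.738
vertex 3.06 -3.393 2.603
vertex 4.055 -2.791 2.067
endloop
endfacet
facet normal 0.604 -0.374 0.704
outer loop
vertex 4.055 -2.791 2.067
vertex 3.248 -4.256 1.982
vertex 4.243 -3.654 1.447
endloop
endfacet
facet normal 0.605 -0.374 0.703
outer loop
vertex 3.06 -3.393 2.603
vertex 3.248 -4.256 1.982
vertex 4.055 -2.791 2.067
endloop
endfacet

endsolid


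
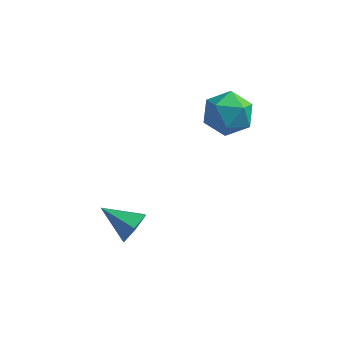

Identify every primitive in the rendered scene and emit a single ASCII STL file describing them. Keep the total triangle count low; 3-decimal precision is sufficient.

solid 
facet normal 0.882 -0.121 -0.456
outer loop
vertex 1.365 -1.243 -1.052
vertex 0.952 -1.52 -1.778
vertex 1.125 -0.664 -1.67
endloop
endfacet
facet normal -0.019 0.726 0.687
outer loop
vertex 1.365 -1.243 -1.052
vertex 1.125 -0.664 -1.67
vertex -0.512 -1.32 -1.022
endloop
endfacet
facet normal 0.882 -0.121 -0.456
outer loop
vertex 1.125 -0.664 -1.67
vertex 0.952 -1.52 -1.778
vertex 0.712 -0.941 -2.396
endloop
endfacet
facet normal -0.408 0.906 -0.114
outer loop
vertex 1.125 -0.664 -1.67
vertex 0.712 -0.941 -2.396
vertex -0.512 -1.32 -1.022
endloop
endfacet
facet normal 0.882 -0.121 -0.456
outer loop
vertex 0.712 -0.941 -2.396
vertex 0.952 -1.52 -1.778
vertex 0.539 -1.797 -2.504
endloop
endfacet
facet normal -0.757 0.230 -0.611
outer loop
vertex 0.712 -0.941 -2.396
vertex 0.539 -1.797 -2.504
vertex -0.512 -1.32 -1.022
endloop
endfacet
facet normal 0.882 -0.121 -0.456
outer loop
vertex 0.539 -1.797 -2.504
vertex 0.952 -1.52 -1.778
vertex 0.779 -2.376 -1.886
endloop
endfacet
facet normal -0.717 -0.625 -0.307
outer loop
vertex 0.539 -1.797 -2.504
vertex 0.779 -2.376 -1.886
vertex -0.512 -1.32 -1.022
endloop
endfacet
facet normal 0.882 -0.121 -0.456
outer loop
vertex 0.779 -2.376 -1.886
vertex 0.952 -1.52 -1.778
vertex 1.192 -2.099 -1.16
endloop
endfacet
facet normal -0.328 -0.805 0.494
outer loop
vertex 0.779 -2.376 -1.886
vertex 1.192 -2.099 -1.16
vertex -0.512 -1.32 -1.022
endloop
endfacet
facet normal 0.882 -0.121 -0.456
outer loop
vertex 1.192 -2.099 -1.16
vertex 0.952 -1.52 -1.778
vertex 1.365 -1.243 -1.052
endloop
endfacet
facet normal 0.021 -0.129 0.991
outer loop
vertex 1.192 -2.099 -1.16
vertex 1.365 -1.243 -1.052
vertex -0.512 -1.32 -1.022
endloop
endfacet
facet normal -0.969 -0.041 -0.243
outer loop
vertex 3.142 2.268 2.526
vertex 3.029 1.305 3.137
vertex 2.861 2.323 3.636
endloop
endfacet
facet normal -0.740 0.636 -0.219
outer loop
vertex 3.142 2.268 2.526
vertex 2.861 2.323 3.636
vertex 3.623 3.06 3.201
endloop
endfacet
facet normal -0.202 0.703 -0.681
outer loop
vertex 3.142 2.268 2.526
vertex 3.623 3.06 3.201
vertex 4.26 2.498 2.432
endloop
endfacet
facet normal -0.098 0.070 -0.993
outer loop
vertex 3.142 2.268 2.526
vertex 4.26 2.498 2.432
vertex 3.893 1.413 2.392
endloop
endfacet
facet normal -0.573 -0.390 -0.721
outer loop
vertex 3.142 2.268 2.526
vertex 3.893 1.413 2.392
vertex 3.029 1.305 3.137
endloop
endfacet
facet normal -0.485 0.758 0.436
outer loop
vertex 3.623 3.06 3.201
vertex 2.861 2.323 3.636
vertex 3.807 2.587 4.228
endloop
endfacet
facet normal -0.854 -0.336 0.397
outer loop
vertex 2.861 2.323 3.636
vertex 3.029 1.305 3.137
vertex 3.44 1.502 4.188
endloop
endfacet
facet normal -0.212 -0.901 -0.377
outer loop
vertex 3.029 1.305 3.137
vertex 3.893 1.413 2.392
vertex 4.077 0.94 3.419
endloop
endfacet
facet normal 0.555 -0.158 -0.817
outer loop
vertex 3.893 1.413 2.392
vertex 4.26 2.498 2.432
vertex 4.839 1.677 2.984
endloop
endfacet
facet normal 0.386 0.867 -0.314
outer loop
vertex 4.26 2.498 2.432
vertex 3.623 3.06 3.201
vertex 4.671 2.695 3.483
endloop
endfacet
facet normal 0.098 -0.070 0.993
outer loop
vertex 4.558 1.732 4.094
vertex 3.807 2.587 4.228
vertex 3.44 1.502 4.188
endloop
endfacet
facet normal 0.202 -0.703 0.681
outer loop
vertex 4.558 1.732 4.094
vertex 3.44 1.502 4.188
vertex 4.077 0.94 3.419
endloop
endfacet
facet normal 0.740 -0.636 0.219
outer loop
vertex 4.558 1.732 4.094
vertex 4.077 0.94 3.419
vertex 4.839 1.677 2.984
endloop
endfacet
facet normal 0.969 0.041 0.243
outer loop
vertex 4.558 1.732 4.094
vertex 4.839 1.677 2.984
vertex 4.671 2.695 3.483
endloop
endfacet
facet normal 0.573 0.390 0.721
outer loop
vertex 4.558 1.732 4.094
vertex 4.671 2.695 3.483
vertex 3.807 2.587 4.228
endloop
endfacet
facet normal -0.555 0.158 0.817
outer loop
vertex 3.44 1.502 4.188
vertex 3.807 2.587 4.228
vertex 2.861 2.323 3.636
endloop
endfacet
facet normal -0.386 -0.867 0.314
outer loop
vertex 4.077 0.94 3.419
vertex 3.44 1.502 4.188
vertex 3.029 1.305 3.137
endloop
endfacet
facet normal 0.485 -0.758 -0.436
outer loop
vertex 4.839 1.677 2.984
vertex 4.077 0.94 3.419
vertex 3.893 1.413 2.392
endloop
endfacet
facet normal 0.854 0.336 -0.397
outer loop
vertex 4.671 2.695 3.483
vertex 4.839 1.677 2.984
vertex 4.26 2.498 2.432
endloop
endfacet
facet normal 0.212 0.901 0.377
outer loop
vertex 3.807 2.587 4.228
vertex 4.671 2.695 3.483
vertex 3.623 3.06 3.201
endloop
endfacet

endsolid


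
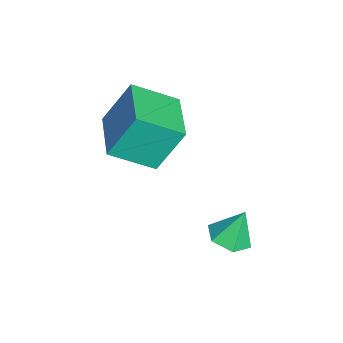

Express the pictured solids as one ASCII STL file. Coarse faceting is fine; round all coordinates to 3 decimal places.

solid 
facet normal 0.111 -0.362 -0.926
outer loop
vertex 0.227 3.103 -1.828
vertex -0.538 2.955 -1.862
vertex -0.264 3.645 -2.099
endloop
endfacet
facet normal 0.631 0.718 0.293
outer loop
vertex 0.227 3.103 -1.828
vertex -0.264 3.645 -2.099
vertex -0.682 3.425 -0.658
endloop
endfacet
facet normal 0.110 -0.362 -0.926
outer loop
vertex -0.264 3.645 -2.099
vertex -0.538 2.955 -1.862
vertex -1.029 3.497 -2.132
endloop
endfacet
facet normal -0.193 0.977 0.093
outer loop
vertex -0.264 3.645 -2.099
vertex -1.029 3.497 -2.132
vertex -0.682 3.425 -0.658
endloop
endfacet
facet normal 0.110 -0.362 -0.926
outer loop
vertex -1.029 3.497 -2.132
vertex -0.538 2.955 -1.862
vertex -1.303 2.807 -1.895
endloop
endfacet
facet normal -0.876 0.426 0.227
outer loop
vertex -1.029 3.497 -2.132
vertex -1.303 2.807 -1.895
vertex -0.682 3.425 -0.658
endloop
endfacet
facet normal 0.110 -0.363 -0.925
outer loop
vertex -1.303 2.807 -1.895
vertex -0.538 2.955 -1.862
vertex -0.813 2.264 -1.624
endloop
endfacet
facet normal -0.734 -0.383 0.560
outer loop
vertex -1.303 2.807 -1.895
vertex -0.813 2.264 -1.624
vertex -0.682 3.425 -0.658
endloop
endfacet
facet normal 0.110 -0.363 -0.925
outer loop
vertex -0.813 2.264 -1.624
vertex -0.538 2.955 -1.862
vertex -0.048 2.412 -1.591
endloop
endfacet
facet normal 0.092 -0.643 0.760
outer loop
vertex -0.813 2.264 -1.624
vertex -0.048 2.412 -1.591
vertex -0.682 3.425 -0.658
endloop
endfacet
facet normal 0.111 -0.362 -0.926
outer loop
vertex -0.048 2.412 -1.591
vertex -0.538 2.955 -1.862
vertex 0.227 3.103 -1.828
endloop
endfacet
facet normal 0.774 -0.093 0.627
outer loop
vertex -0.048 2.412 -1.591
vertex 0.227 3.103 -1.828
vertex -0.682 3.425 -0.658
endloop
endfacet
facet normal -0.982 -0.174 -0.071
outer loop
vertex -3.137 -1.261 1.38
vertex -3.414 -0.354 2.991
vertex -3.341 0.255 0.491
endloop
endfacet
facet normal 0.148 -0.485 -0.862
outer loop
vertex -1.426 0.594 0.629
vertex -3.137 -1.261 1.38
vertex -3.341 0.255 0.491
endloop
endfacet
facet normal -0.982 -0.174 -0.071
outer loop
vertex -3.341 0.255 0.491
vertex -3.414 -0.354 2.991
vertex -3.618 1.163 2.102
endloop
endfacet
facet normal -0.115 0.857 -0.503
outer loop
vertex -3.618 1.163 2.102
vertex -1.426 0.594 0.629
vertex -3.341 0.255 0.491
endloop
endfacet
facet normal 0.115 -0.857 0.502
outer loop
vertex -3.137 -1.261 1.38
vertex -1.499 -0.015 3.129
vertex -3.414 -0.354 2.991
endloop
endfacet
facet normal 0.148 -0.485 -0.862
outer loop
vertex -1.222 -0.923 1.518
vertex -3.137 -1.261 1.38
vertex -1.426 0.594 0.629
endloop
endfacet
facet normal 0.115 -0.857 0.503
outer loop
vertex -1.222 -0.923 1.518
vertex -1.499 -0.015 3.129
vertex -3.137 -1.261 1.38
endloop
endfacet
facet normal -0.148 0.485 0.862
outer loop
vertex -3.414 -0.354 2.991
vertex -1.499 -0.015 3.129
vertex -3.618 1.163 2.102
endloop
endfacet
facet normal -0.115 0.857 -0.502
outer loop
vertex -1.703 1.501 2.24
vertex -1.426 0.594 0.629
vertex -3.618 1.163 2.102
endloop
endfacet
facet normal -0.148 0.485 0.862
outer loop
vertex -3.618 1.163 2.102
vertex -1.499 -0.015 3.129
vertex -1.703 1.501 2.24
endloop
endfacet
facet normal 0.982 0.174 0.071
outer loop
vertex -1.703 1.501 2.24
vertex -1.222 -0.923 1.518
vertex -1.426 0.594 0.629
endloop
endfacet
facet normal 0.982 0.174 0.071
outer loop
vertex -1.499 -0.015 3.129
vertex -1.222 -0.923 1.518
vertex -1.703 1.501 2.24
endloop
endfacet

endsolid


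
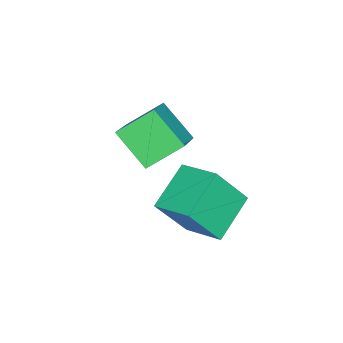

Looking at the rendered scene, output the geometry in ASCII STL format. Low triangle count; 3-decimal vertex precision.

solid 
facet normal -0.828 -0.181 -0.532
outer loop
vertex -1.067 -3.352 1.492
vertex -0.618 -2.017 0.339
vertex -0.225 -4.446 0.553
endloop
endfacet
facet normal -0.247 -0.733 0.633
outer loop
vertex 1.438 -4.083 1.621
vertex -1.067 -3.352 1.492
vertex -0.225 -4.446 0.553
endloop
endfacet
facet normal -0.828 -0.181 -0.531
outer loop
vertex -0.225 -4.446 0.553
vertex -0.618 -2.017 0.339
vertex 0.223 -3.112 -0.6
endloop
endfacet
facet normal 0.504 -0.655 -0.562
outer loop
vertex 0.223 -3.112 -0.6
vertex 1.438 -4.083 1.621
vertex -0.225 -4.446 0.553
endloop
endfacet
facet normal -0.504 0.655 0.562
outer loop
vertex -1.067 -3.352 1.492
vertex 1.045 -1.654 1.407
vertex -0.618 -2.017 0.339
endloop
endfacet
facet normal -0.247 -0.733 0.634
outer loop
vertex 0.597 -2.988 2.56
vertex -1.067 -3.352 1.492
vertex 1.438 -4.083 1.621
endloop
endfacet
facet normal -0.504 0.655 0.562
outer loop
vertex 0.597 -2.988 2.56
vertex 1.045 -1.654 1.407
vertex -1.067 -3.352 1.492
endloop
endfacet
facet normal 0.247 0.733 -0.634
outer loop
vertex -0.618 -2.017 0.339
vertex 1.045 -1.654 1.407
vertex 0.223 -3.112 -0.6
endloop
endfacet
facet normal 0.504 -0.655 -0.562
outer loop
vertex 1.887 -2.748 0.468
vertex 1.438 -4.083 1.621
vertex 0.223 -3.112 -0.6
endloop
endfacet
facet normal 0.246 0.733 -0.634
outer loop
vertex 0.223 -3.112 -0.6
vertex 1.045 -1.654 1.407
vertex 1.887 -2.748 0.468
endloop
endfacet
facet normal 0.828 0.180 0.531
outer loop
vertex 1.887 -2.748 0.468
vertex 0.597 -2.988 2.56
vertex 1.438 -4.083 1.621
endloop
endfacet
facet normal 0.828 0.181 0.531
outer loop
vertex 1.045 -1.654 1.407
vertex 0.597 -2.988 2.56
vertex 1.887 -2.748 0.468
endloop
endfacet
facet normal -0.377 0.416 -0.828
outer loop
vertex 2.213 1.12 0.569
vertex 3.87 0.823 -0.334
vertex 1.689 -0.323 0.082
endloop
endfacet
facet normal -0.867 0.155 0.473
outer loop
vertex 2.45 -1.163 1.754
vertex 2.213 1.12 0.569
vertex 1.689 -0.323 0.082
endloop
endfacet
facet normal -0.377 0.416 -0.828
outer loop
vertex 1.689 -0.323 0.082
vertex 3.87 0.823 -0.334
vertex 3.346 -0.62 -0.821
endloop
endfacet
facet normal -0.325 -0.896 -0.302
outer loop
vertex 3.346 -0.62 -0.821
vertex 2.45 -1.163 1.754
vertex 1.689 -0.323 0.082
endloop
endfacet
facet normal 0.325 0.896 0.302
outer loop
vertex 2.213 1.12 0.569
vertex 4.631 -0.017 1.338
vertex 3.87 0.823 -0.334
endloop
endfacet
facet normal -0.867 0.155 0.473
outer loop
vertex 2.974 0.28 2.241
vertex 2.213 1.12 0.569
vertex 2.45 -1.163 1.754
endloop
endfacet
facet normal 0.325 0.896 0.302
outer loop
vertex 2.974 0.28 2.241
vertex 4.631 -0.017 1.338
vertex 2.213 1.12 0.569
endloop
endfacet
facet normal 0.867 -0.155 -0.473
outer loop
vertex 3.87 0.823 -0.334
vertex 4.631 -0.017 1.338
vertex 3.346 -0.62 -0.821
endloop
endfacet
facet normal -0.325 -0.896 -0.302
outer loop
vertex 4.107 -1.46 0.851
vertex 2.45 -1.163 1.754
vertex 3.346 -0.62 -0.821
endloop
endfacet
facet normal 0.867 -0.155 -0.473
outer loop
vertex 3.346 -0.62 -0.821
vertex 4.631 -0.017 1.338
vertex 4.107 -1.46 0.851
endloop
endfacet
facet normal 0.377 -0.416 0.828
outer loop
vertex 4.107 -1.46 0.851
vertex 2.974 0.28 2.241
vertex 2.45 -1.163 1.754
endloop
endfacet
facet normal 0.377 -0.416 0.828
outer loop
vertex 4.631 -0.017 1.338
vertex 2.974 0.28 2.241
vertex 4.107 -1.46 0.851
endloop
endfacet

endsolid


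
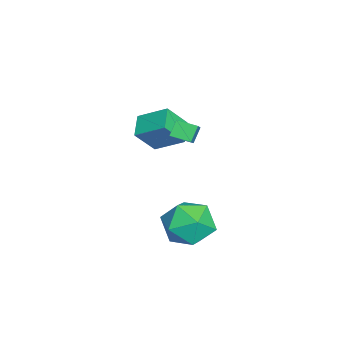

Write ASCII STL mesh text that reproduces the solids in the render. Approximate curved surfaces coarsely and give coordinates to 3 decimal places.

solid 
facet normal -0.339 0.540 -0.771
outer loop
vertex -1.867 1.667 1.165
vertex -1.541 2.947 1.918
vertex -0.787 1.67 0.692
endloop
endfacet
facet normal -0.214 -0.842 -0.495
outer loop
vertex -0.299 0.893 1.802
vertex -1.867 1.667 1.165
vertex -0.787 1.67 0.692
endloop
endfacet
facet normal -0.339 0.540 -0.771
outer loop
vertex -0.787 1.67 0.692
vertex -1.541 2.947 1.918
vertex -0.461 2.95 1.445
endloop
endfacet
facet normal 0.916 0.003 -0.401
outer loop
vertex -0.461 2.95 1.445
vertex -0.299 0.893 1.802
vertex -0.787 1.67 0.692
endloop
endfacet
facet normal -0.916 -0.003 0.401
outer loop
vertex -1.867 1.667 1.165
vertex -1.053 2.17 3.028
vertex -1.541 2.947 1.918
endloop
endfacet
facet normal -0.214 -0.842 -0.495
outer loop
vertex -1.379 0.89 2.275
vertex -1.867 1.667 1.165
vertex -0.299 0.893 1.802
endloop
endfacet
facet normal -0.916 -0.003 0.401
outer loop
vertex -1.379 0.89 2.275
vertex -1.053 2.17 3.028
vertex -1.867 1.667 1.165
endloop
endfacet
facet normal 0.214 0.842 0.495
outer loop
vertex -1.541 2.947 1.918
vertex -1.053 2.17 3.028
vertex -0.461 2.95 1.445
endloop
endfacet
facet normal 0.916 0.003 -0.401
outer loop
vertex 0.027 2.173 2.555
vertex -0.299 0.893 1.802
vertex -0.461 2.95 1.445
endloop
endfacet
facet normal 0.214 0.842 0.495
outer loop
vertex -0.461 2.95 1.445
vertex -1.053 2.17 3.028
vertex 0.027 2.173 2.555
endloop
endfacet
facet normal 0.339 -0.540 0.771
outer loop
vertex 0.027 2.173 2.555
vertex -1.379 0.89 2.275
vertex -0.299 0.893 1.802
endloop
endfacet
facet normal 0.339 -0.540 0.771
outer loop
vertex -1.053 2.17 3.028
vertex -1.379 0.89 2.275
vertex 0.027 2.173 2.555
endloop
endfacet
facet normal -0.423 -0.663 0.617
outer loop
vertex 1.238 3.087 -1.08
vertex 2.039 2.21 -1.474
vertex 2.334 2.932 -0.496
endloop
endfacet
facet normal -0.471 -0.003 0.882
outer loop
vertex 1.238 3.087 -1.08
vertex 2.334 2.932 -0.496
vertex 1.903 4.084 -0.722
endloop
endfacet
facet normal -0.820 0.400 0.408
outer loop
vertex 1.238 3.087 -1.08
vertex 1.903 4.084 -0.722
vertex 1.342 4.075 -1.84
endloop
endfacet
facet normal -0.989 -0.011 -0.150
outer loop
vertex 1.238 3.087 -1.08
vertex 1.342 4.075 -1.84
vertex 1.426 2.916 -2.305
endloop
endfacet
facet normal -0.743 -0.669 -0.021
outer loop
vertex 1.238 3.087 -1.08
vertex 1.426 2.916 -2.305
vertex 2.039 2.21 -1.474
endloop
endfacet
facet normal 0.191 0.257 0.947
outer loop
vertex 1.903 4.084 -0.722
vertex 2.334 2.932 -0.496
vertex 3.114 3.824 -0.895
endloop
endfacet
facet normal 0.268 -0.812 0.519
outer loop
vertex 2.334 2.932 -0.496
vertex 2.039 2.21 -1.474
vertex 3.198 2.665 -1.36
endloop
endfacet
facet normal -0.250 -0.821 -0.513
outer loop
vertex 2.039 2.21 -1.474
vertex 1.426 2.916 -2.305
vertex 2.637 2.656 -2.478
endloop
endfacet
facet normal -0.647 0.243 -0.722
outer loop
vertex 1.426 2.916 -2.305
vertex 1.342 4.075 -1.84
vertex 2.206 3.808 -2.704
endloop
endfacet
facet normal -0.375 0.909 0.181
outer loop
vertex 1.342 4.075 -1.84
vertex 1.903 4.084 -0.722
vertex 2.501 4.53 -1.726
endloop
endfacet
facet normal 0.989 0.011 0.150
outer loop
vertex 3.302 3.653 -2.12
vertex 3.114 3.824 -0.895
vertex 3.198 2.665 -1.36
endloop
endfacet
facet normal 0.820 -0.400 -0.408
outer loop
vertex 3.302 3.653 -2.12
vertex 3.198 2.665 -1.36
vertex 2.637 2.656 -2.478
endloop
endfacet
facet normal 0.471 0.003 -0.882
outer loop
vertex 3.302 3.653 -2.12
vertex 2.637 2.656 -2.478
vertex 2.206 3.808 -2.704
endloop
endfacet
facet normal 0.423 0.663 -0.617
outer loop
vertex 3.302 3.653 -2.12
vertex 2.206 3.808 -2.704
vertex 2.501 4.53 -1.726
endloop
endfacet
facet normal 0.743 0.669 0.021
outer loop
vertex 3.302 3.653 -2.12
vertex 2.501 4.53 -1.726
vertex 3.114 3.824 -0.895
endloop
endfacet
facet normal 0.647 -0.243 0.722
outer loop
vertex 3.198 2.665 -1.36
vertex 3.114 3.824 -0.895
vertex 2.334 2.932 -0.496
endloop
endfacet
facet normal 0.375 -0.909 -0.181
outer loop
vertex 2.637 2.656 -2.478
vertex 3.198 2.665 -1.36
vertex 2.039 2.21 -1.474
endloop
endfacet
facet normal -0.191 -0.257 -0.947
outer loop
vertex 2.206 3.808 -2.704
vertex 2.637 2.656 -2.478
vertex 1.426 2.916 -2.305
endloop
endfacet
facet normal -0.268 0.812 -0.519
outer loop
vertex 2.501 4.53 -1.726
vertex 2.206 3.808 -2.704
vertex 1.342 4.075 -1.84
endloop
endfacet
facet normal 0.250 0.821 0.513
outer loop
vertex 3.114 3.824 -0.895
vertex 2.501 4.53 -1.726
vertex 1.903 4.084 -0.722
endloop
endfacet
facet normal -0.807 0.017 -0.590
outer loop
vertex 0.777 2.842 3.451
vertex 0.938 3.706 3.256
vertex 1.238 2.612 2.813
endloop
endfacet
facet normal -0.178 -0.960 0.217
outer loop
vertex 2.102 2.594 3.444
vertex 0.777 2.842 3.451
vertex 1.238 2.612 2.813
endloop
endfacet
facet normal -0.807 0.017 -0.590
outer loop
vertex 1.238 2.612 2.813
vertex 0.938 3.706 3.256
vertex 1.399 3.476 2.618
endloop
endfacet
facet normal 0.562 -0.280 -0.778
outer loop
vertex 1.399 3.476 2.618
vertex 2.102 2.594 3.444
vertex 1.238 2.612 2.813
endloop
endfacet
facet normal -0.562 0.280 0.778
outer loop
vertex 0.777 2.842 3.451
vertex 1.802 3.688 3.887
vertex 0.938 3.706 3.256
endloop
endfacet
facet normal -0.178 -0.960 0.217
outer loop
vertex 1.641 2.824 4.082
vertex 0.777 2.842 3.451
vertex 2.102 2.594 3.444
endloop
endfacet
facet normal -0.562 0.280 0.778
outer loop
vertex 1.641 2.824 4.082
vertex 1.802 3.688 3.887
vertex 0.777 2.842 3.451
endloop
endfacet
facet normal 0.178 0.960 -0.217
outer loop
vertex 0.938 3.706 3.256
vertex 1.802 3.688 3.887
vertex 1.399 3.476 2.618
endloop
endfacet
facet normal 0.562 -0.280 -0.778
outer loop
vertex 2.263 3.458 3.249
vertex 2.102 2.594 3.444
vertex 1.399 3.476 2.618
endloop
endfacet
facet normal 0.178 0.960 -0.217
outer loop
vertex 1.399 3.476 2.618
vertex 1.802 3.688 3.887
vertex 2.263 3.458 3.249
endloop
endfacet
facet normal 0.807 -0.017 0.590
outer loop
vertex 2.263 3.458 3.249
vertex 1.641 2.824 4.082
vertex 2.102 2.594 3.444
endloop
endfacet
facet normal 0.807 -0.017 0.590
outer loop
vertex 1.802 3.688 3.887
vertex 1.641 2.824 4.082
vertex 2.263 3.458 3.249
endloop
endfacet

endsolid
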